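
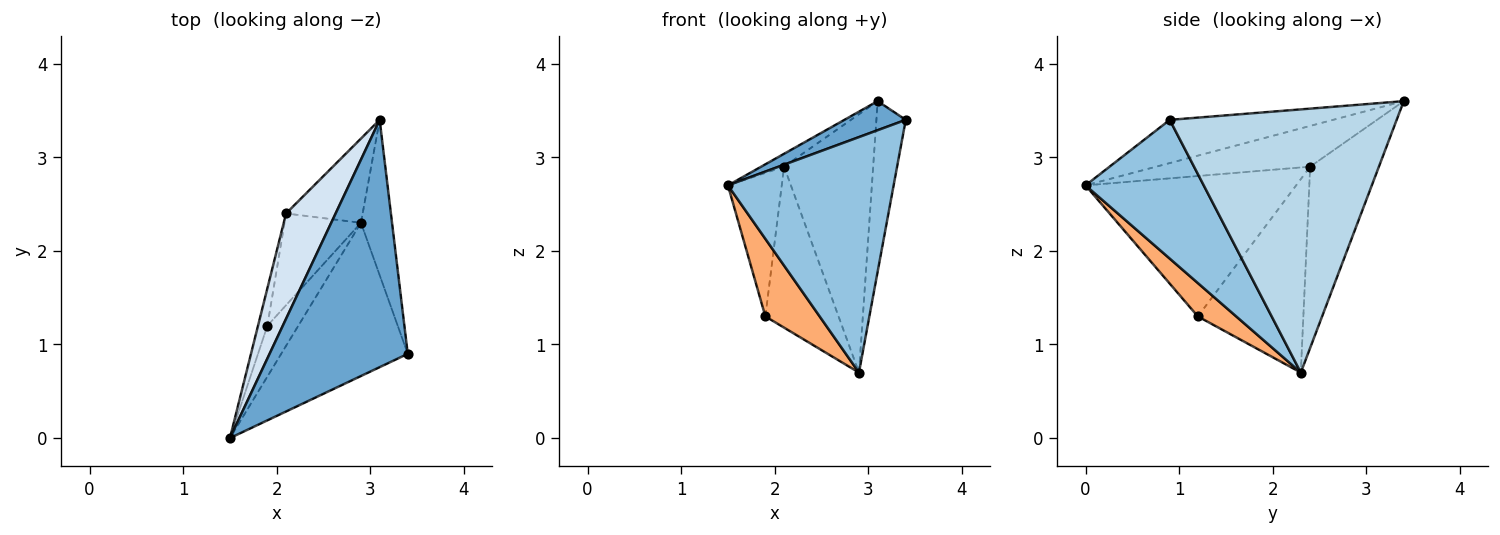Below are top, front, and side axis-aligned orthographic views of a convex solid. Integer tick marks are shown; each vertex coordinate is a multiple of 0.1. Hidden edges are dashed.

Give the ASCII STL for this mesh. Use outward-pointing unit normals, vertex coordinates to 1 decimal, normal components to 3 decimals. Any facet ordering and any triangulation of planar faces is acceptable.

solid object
 facet normal -0.297 -0.111 0.948
  outer loop
   vertex 3.1 3.4 3.6
   vertex 1.5 0.0 2.7
   vertex 3.4 0.9 3.4
  endloop
 endfacet
 facet normal 0.513 -0.719 -0.468
  outer loop
   vertex 2.9 2.3 0.7
   vertex 3.4 0.9 3.4
   vertex 1.5 0.0 2.7
  endloop
 endfacet
 facet normal 0.985 0.128 -0.116
  outer loop
   vertex 2.9 2.3 0.7
   vertex 3.1 3.4 3.6
   vertex 3.4 0.9 3.4
  endloop
 endfacet
 facet normal -0.632 0.094 0.769
  outer loop
   vertex 2.1 2.4 2.9
   vertex 1.5 0.0 2.7
   vertex 3.1 3.4 3.6
  endloop
 endfacet
 facet normal -0.592 0.767 -0.250
  outer loop
   vertex 2.1 2.4 2.9
   vertex 3.1 3.4 3.6
   vertex 2.9 2.3 0.7
  endloop
 endfacet
 facet normal 0.509 -0.720 -0.472
  outer loop
   vertex 1.9 1.2 1.3
   vertex 2.9 2.3 0.7
   vertex 1.5 0.0 2.7
  endloop
 endfacet
 facet normal -0.967 0.247 -0.064
  outer loop
   vertex 1.9 1.2 1.3
   vertex 1.5 0.0 2.7
   vertex 2.1 2.4 2.9
  endloop
 endfacet
 facet normal -0.782 0.542 -0.309
  outer loop
   vertex 1.9 1.2 1.3
   vertex 2.1 2.4 2.9
   vertex 2.9 2.3 0.7
  endloop
 endfacet
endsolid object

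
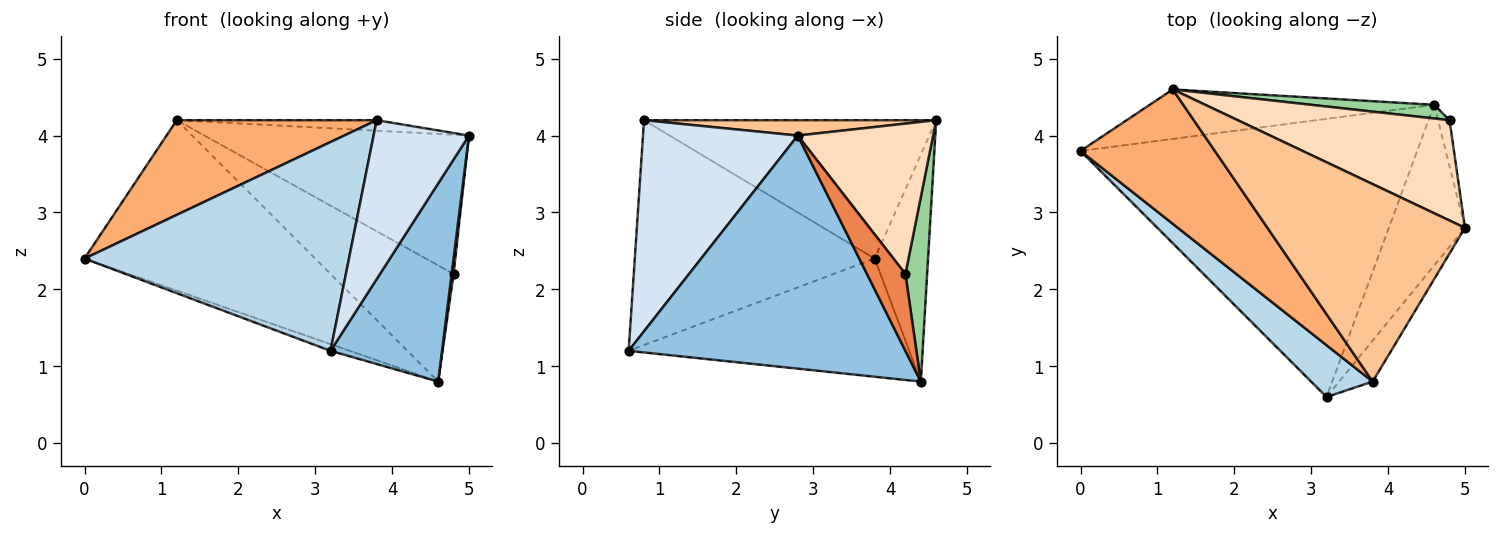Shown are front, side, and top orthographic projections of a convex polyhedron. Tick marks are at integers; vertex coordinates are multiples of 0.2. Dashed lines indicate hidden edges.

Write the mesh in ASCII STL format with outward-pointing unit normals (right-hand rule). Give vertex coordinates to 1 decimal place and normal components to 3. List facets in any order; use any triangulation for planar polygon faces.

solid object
 facet normal -0.331 0.023 -0.943
  outer loop
   vertex 4.6 4.4 0.8
   vertex 3.2 0.6 1.2
   vertex 0.0 3.8 2.4
  endloop
 endfacet
 facet normal 0.888 -0.358 -0.290
  outer loop
   vertex 4.6 4.4 0.8
   vertex 5.0 2.8 4.0
   vertex 3.2 0.6 1.2
  endloop
 endfacet
 facet normal -0.661 -0.729 0.181
  outer loop
   vertex 3.8 0.8 4.2
   vertex 0.0 3.8 2.4
   vertex 3.2 0.6 1.2
  endloop
 endfacet
 facet normal 0.844 -0.520 -0.134
  outer loop
   vertex 3.8 0.8 4.2
   vertex 3.2 0.6 1.2
   vertex 5.0 2.8 4.0
  endloop
 endfacet
 facet normal 0.988 -0.049 -0.148
  outer loop
   vertex 4.8 4.2 2.2
   vertex 5.0 2.8 4.0
   vertex 4.6 4.4 0.8
  endloop
 endfacet
 facet normal -0.644 -0.441 0.625
  outer loop
   vertex 1.2 4.6 4.2
   vertex 0.0 3.8 2.4
   vertex 3.8 0.8 4.2
  endloop
 endfacet
 facet normal 0.078 0.053 0.996
  outer loop
   vertex 1.2 4.6 4.2
   vertex 3.8 0.8 4.2
   vertex 5.0 2.8 4.0
  endloop
 endfacet
 facet normal 0.383 0.749 0.540
  outer loop
   vertex 1.2 4.6 4.2
   vertex 5.0 2.8 4.0
   vertex 4.8 4.2 2.2
  endloop
 endfacet
 facet normal -0.217 0.938 -0.272
  outer loop
   vertex 1.2 4.6 4.2
   vertex 4.6 4.4 0.8
   vertex 0.0 3.8 2.4
  endloop
 endfacet
 facet normal 0.173 0.978 0.115
  outer loop
   vertex 1.2 4.6 4.2
   vertex 4.8 4.2 2.2
   vertex 4.6 4.4 0.8
  endloop
 endfacet
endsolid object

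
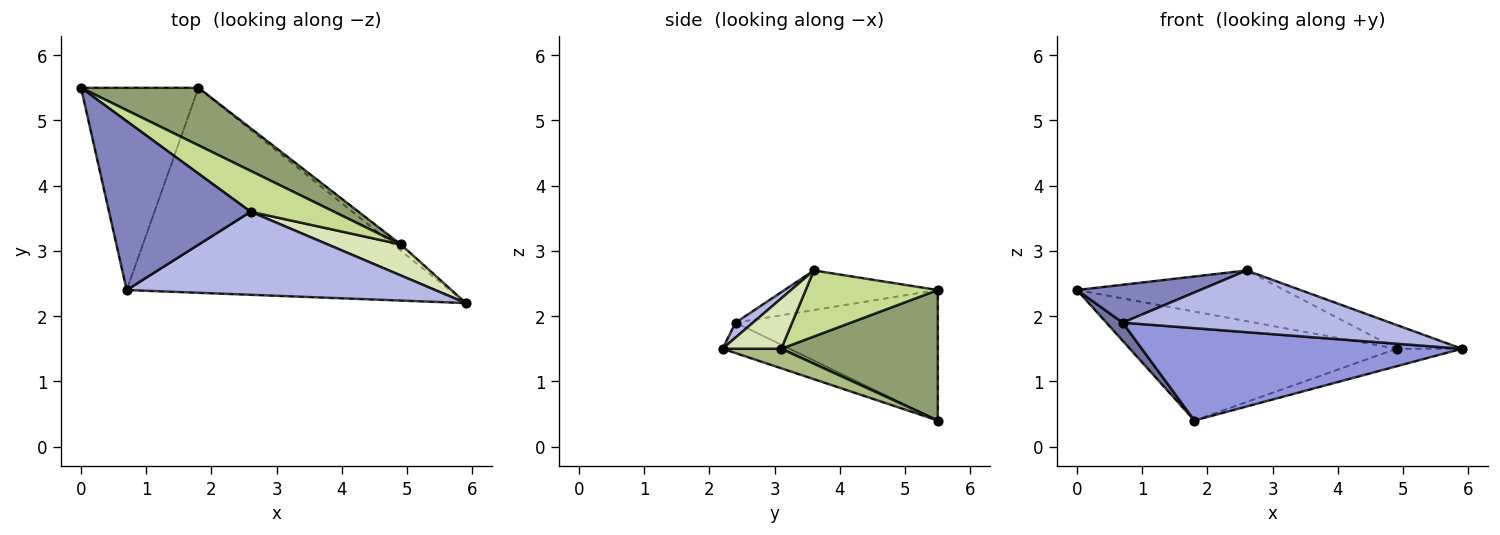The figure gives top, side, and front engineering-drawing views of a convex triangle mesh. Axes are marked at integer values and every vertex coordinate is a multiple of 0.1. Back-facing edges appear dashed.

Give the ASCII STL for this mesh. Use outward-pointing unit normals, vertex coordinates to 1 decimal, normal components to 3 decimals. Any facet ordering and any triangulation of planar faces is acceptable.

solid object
 facet normal -0.742 -0.060 -0.668
  outer loop
   vertex 0.7 2.4 1.9
   vertex 0.0 5.5 2.4
   vertex 1.8 5.5 0.4
  endloop
 endfacet
 facet normal -0.263 -0.211 0.941
  outer loop
   vertex 0.7 2.4 1.9
   vertex 2.6 3.6 2.7
   vertex 0.0 5.5 2.4
  endloop
 endfacet
 facet normal -0.086 -0.409 -0.908
  outer loop
   vertex 0.7 2.4 1.9
   vertex 1.8 5.5 0.4
   vertex 5.9 2.2 1.5
  endloop
 endfacet
 facet normal 0.039 -0.596 0.802
  outer loop
   vertex 0.7 2.4 1.9
   vertex 5.9 2.2 1.5
   vertex 2.6 3.6 2.7
  endloop
 endfacet
 facet normal 0.461 0.785 0.415
  outer loop
   vertex 4.9 3.1 1.5
   vertex 1.8 5.5 0.4
   vertex 0.0 5.5 2.4
  endloop
 endfacet
 facet normal 0.647 0.719 -0.255
  outer loop
   vertex 4.9 3.1 1.5
   vertex 5.9 2.2 1.5
   vertex 1.8 5.5 0.4
  endloop
 endfacet
 facet normal 0.445 0.697 0.562
  outer loop
   vertex 4.9 3.1 1.5
   vertex 0.0 5.5 2.4
   vertex 2.6 3.6 2.7
  endloop
 endfacet
 facet normal 0.480 0.533 0.697
  outer loop
   vertex 4.9 3.1 1.5
   vertex 2.6 3.6 2.7
   vertex 5.9 2.2 1.5
  endloop
 endfacet
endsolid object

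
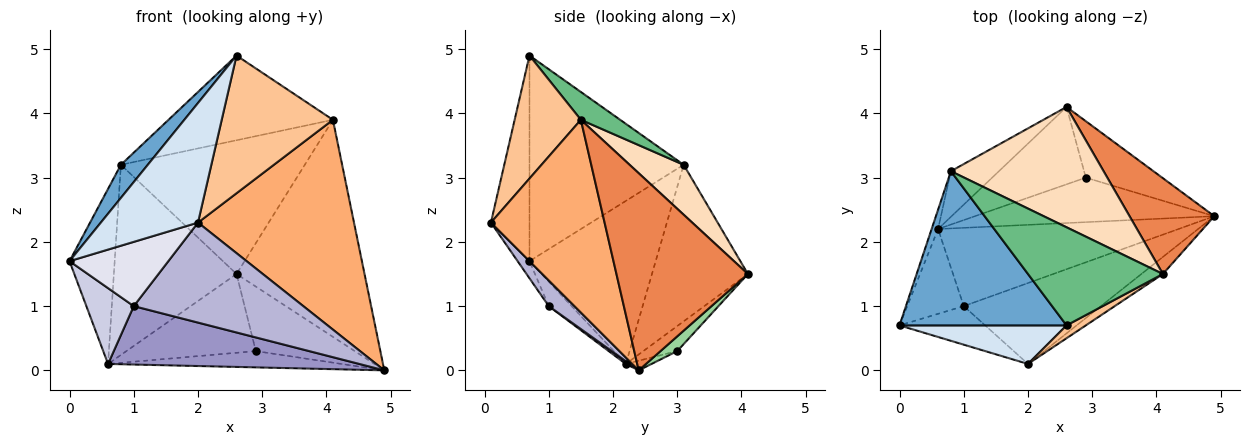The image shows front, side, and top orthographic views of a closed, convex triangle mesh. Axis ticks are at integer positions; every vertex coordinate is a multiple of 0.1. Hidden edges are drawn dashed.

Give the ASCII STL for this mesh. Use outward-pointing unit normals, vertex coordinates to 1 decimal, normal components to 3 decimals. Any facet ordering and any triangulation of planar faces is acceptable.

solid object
 facet normal -0.769 -0.134 0.625
  outer loop
   vertex 0.8 3.1 3.2
   vertex 0.0 0.7 1.7
   vertex 2.6 0.7 4.9
  endloop
 endfacet
 facet normal -0.941 0.337 -0.037
  outer loop
   vertex 0.6 2.2 0.1
   vertex 0.0 0.7 1.7
   vertex 0.8 3.1 3.2
  endloop
 endfacet
 facet normal -0.605 0.774 -0.186
  outer loop
   vertex 0.6 2.2 0.1
   vertex 0.8 3.1 3.2
   vertex 2.6 4.1 1.5
  endloop
 endfacet
 facet normal -0.353 -0.890 0.287
  outer loop
   vertex 2.0 0.1 2.3
   vertex 2.6 0.7 4.9
   vertex 0.0 0.7 1.7
  endloop
 endfacet
 facet normal 0.685 0.667 0.294
  outer loop
   vertex 4.1 1.5 3.9
   vertex 4.9 2.4 0.0
   vertex 2.6 4.1 1.5
  endloop
 endfacet
 facet normal 0.588 -0.806 -0.066
  outer loop
   vertex 4.1 1.5 3.9
   vertex 2.0 0.1 2.3
   vertex 4.9 2.4 0.0
  endloop
 endfacet
 facet normal 0.510 -0.856 0.080
  outer loop
   vertex 4.1 1.5 3.9
   vertex 2.6 0.7 4.9
   vertex 2.0 0.1 2.3
  endloop
 endfacet
 facet normal 0.214 0.726 0.653
  outer loop
   vertex 4.1 1.5 3.9
   vertex 2.6 4.1 1.5
   vertex 0.8 3.1 3.2
  endloop
 endfacet
 facet normal 0.154 0.646 0.748
  outer loop
   vertex 4.1 1.5 3.9
   vertex 0.8 3.1 3.2
   vertex 2.6 0.7 4.9
  endloop
 endfacet
 facet normal 0.126 0.747 -0.653
  outer loop
   vertex 2.9 3.0 0.3
   vertex 2.6 4.1 1.5
   vertex 4.9 2.4 0.0
  endloop
 endfacet
 facet normal -0.038 0.343 -0.938
  outer loop
   vertex 2.9 3.0 0.3
   vertex 4.9 2.4 0.0
   vertex 0.6 2.2 0.1
  endloop
 endfacet
 facet normal -0.184 0.701 -0.689
  outer loop
   vertex 2.9 3.0 0.3
   vertex 0.6 2.2 0.1
   vertex 2.6 4.1 1.5
  endloop
 endfacet
 facet normal 0.009 -0.598 -0.801
  outer loop
   vertex 1.0 1.0 1.0
   vertex 0.6 2.2 0.1
   vertex 4.9 2.4 0.0
  endloop
 endfacet
 facet normal 0.117 -0.772 -0.625
  outer loop
   vertex 1.0 1.0 1.0
   vertex 4.9 2.4 0.0
   vertex 2.0 0.1 2.3
  endloop
 endfacet
 facet normal -0.306 -0.634 -0.710
  outer loop
   vertex 1.0 1.0 1.0
   vertex 0.0 0.7 1.7
   vertex 0.6 2.2 0.1
  endloop
 endfacet
 facet normal -0.102 -0.853 -0.512
  outer loop
   vertex 1.0 1.0 1.0
   vertex 2.0 0.1 2.3
   vertex 0.0 0.7 1.7
  endloop
 endfacet
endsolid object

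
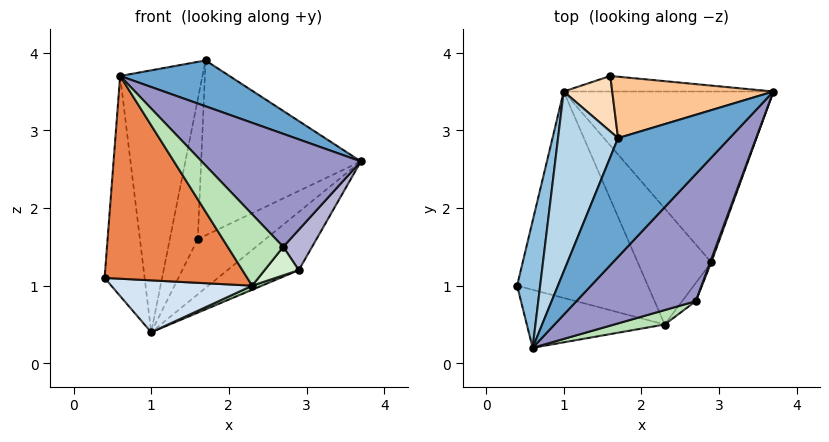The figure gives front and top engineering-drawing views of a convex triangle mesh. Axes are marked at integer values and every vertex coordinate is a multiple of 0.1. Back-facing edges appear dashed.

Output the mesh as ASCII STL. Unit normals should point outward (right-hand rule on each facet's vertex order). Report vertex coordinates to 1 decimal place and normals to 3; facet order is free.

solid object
 facet normal 0.581 -0.293 0.759
  outer loop
   vertex 0.6 0.2 3.7
   vertex 3.7 3.5 2.6
   vertex 1.7 2.9 3.9
  endloop
 endfacet
 facet normal -0.950 0.272 0.157
  outer loop
   vertex 0.6 0.2 3.7
   vertex 1.0 3.5 0.4
   vertex 0.4 1.0 1.1
  endloop
 endfacet
 facet normal -0.905 0.351 0.241
  outer loop
   vertex 0.6 0.2 3.7
   vertex 1.7 2.9 3.9
   vertex 1.0 3.5 0.4
  endloop
 endfacet
 facet normal -0.114 -0.242 -0.963
  outer loop
   vertex 2.3 0.5 1.0
   vertex 0.4 1.0 1.1
   vertex 1.0 3.5 0.4
  endloop
 endfacet
 facet normal -0.258 -0.929 -0.266
  outer loop
   vertex 2.3 0.5 1.0
   vertex 0.6 0.2 3.7
   vertex 0.4 1.0 1.1
  endloop
 endfacet
 facet normal 0.215 0.940 -0.264
  outer loop
   vertex 1.6 3.7 1.6
   vertex 3.7 3.5 2.6
   vertex 1.0 3.5 0.4
  endloop
 endfacet
 facet normal -0.068 0.941 0.330
  outer loop
   vertex 1.6 3.7 1.6
   vertex 1.7 2.9 3.9
   vertex 3.7 3.5 2.6
  endloop
 endfacet
 facet normal -0.723 0.642 0.255
  outer loop
   vertex 1.6 3.7 1.6
   vertex 1.0 3.5 0.4
   vertex 1.7 2.9 3.9
  endloop
 endfacet
 facet normal 0.611 0.255 -0.750
  outer loop
   vertex 2.9 1.3 1.2
   vertex 1.0 3.5 0.4
   vertex 3.7 3.5 2.6
  endloop
 endfacet
 facet normal 0.355 -0.033 -0.934
  outer loop
   vertex 2.9 1.3 1.2
   vertex 2.3 0.5 1.0
   vertex 1.0 3.5 0.4
  endloop
 endfacet
 facet normal 0.438 -0.881 0.178
  outer loop
   vertex 2.7 0.8 1.5
   vertex 0.6 0.2 3.7
   vertex 2.3 0.5 1.0
  endloop
 endfacet
 facet normal 0.793 -0.513 -0.327
  outer loop
   vertex 2.7 0.8 1.5
   vertex 2.3 0.5 1.0
   vertex 2.9 1.3 1.2
  endloop
 endfacet
 facet normal 0.697 -0.476 0.536
  outer loop
   vertex 2.7 0.8 1.5
   vertex 3.7 3.5 2.6
   vertex 0.6 0.2 3.7
  endloop
 endfacet
 facet normal 0.934 -0.357 0.027
  outer loop
   vertex 2.7 0.8 1.5
   vertex 2.9 1.3 1.2
   vertex 3.7 3.5 2.6
  endloop
 endfacet
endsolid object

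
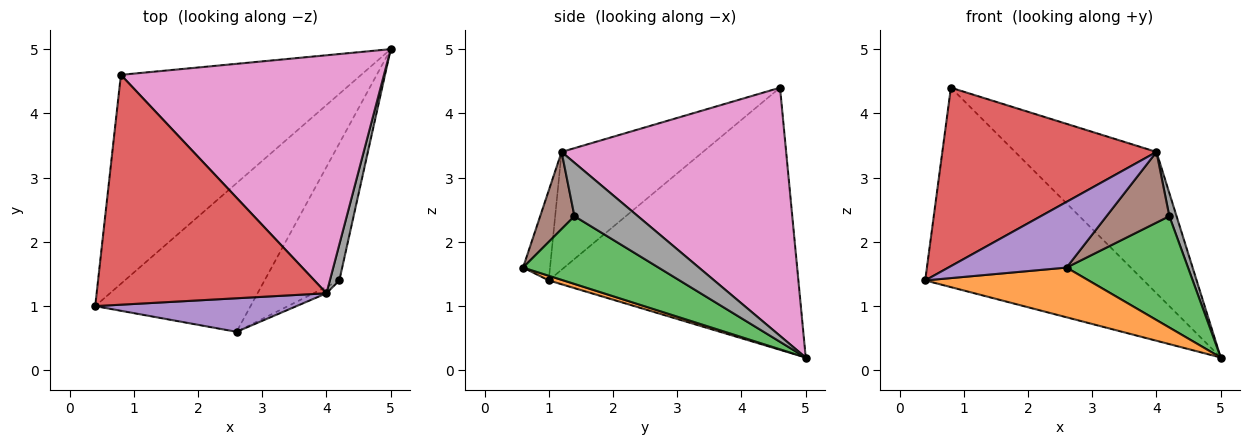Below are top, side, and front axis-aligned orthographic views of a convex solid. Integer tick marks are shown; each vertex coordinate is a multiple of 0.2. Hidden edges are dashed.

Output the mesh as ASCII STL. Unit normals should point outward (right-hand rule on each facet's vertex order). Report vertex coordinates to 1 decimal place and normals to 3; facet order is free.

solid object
 facet normal -0.619 0.542 -0.568
  outer loop
   vertex 0.8 4.6 4.4
   vertex 5.0 5.0 0.2
   vertex 0.4 1.0 1.4
  endloop
 endfacet
 facet normal 0.029 -0.317 -0.948
  outer loop
   vertex 2.6 0.6 1.6
   vertex 0.4 1.0 1.4
   vertex 5.0 5.0 0.2
  endloop
 endfacet
 facet normal 0.575 -0.516 -0.635
  outer loop
   vertex 4.2 1.4 2.4
   vertex 2.6 0.6 1.6
   vertex 5.0 5.0 0.2
  endloop
 endfacet
 facet normal -0.375 -0.568 0.732
  outer loop
   vertex 4.0 1.2 3.4
   vertex 0.8 4.6 4.4
   vertex 0.4 1.0 1.4
  endloop
 endfacet
 facet normal -0.199 -0.873 0.446
  outer loop
   vertex 4.0 1.2 3.4
   vertex 0.4 1.0 1.4
   vertex 2.6 0.6 1.6
  endloop
 endfacet
 facet normal 0.477 -0.875 -0.080
  outer loop
   vertex 4.0 1.2 3.4
   vertex 2.6 0.6 1.6
   vertex 4.2 1.4 2.4
  endloop
 endfacet
 facet normal 0.630 0.397 0.668
  outer loop
   vertex 4.0 1.2 3.4
   vertex 5.0 5.0 0.2
   vertex 0.8 4.6 4.4
  endloop
 endfacet
 facet normal 0.979 -0.111 0.173
  outer loop
   vertex 4.0 1.2 3.4
   vertex 4.2 1.4 2.4
   vertex 5.0 5.0 0.2
  endloop
 endfacet
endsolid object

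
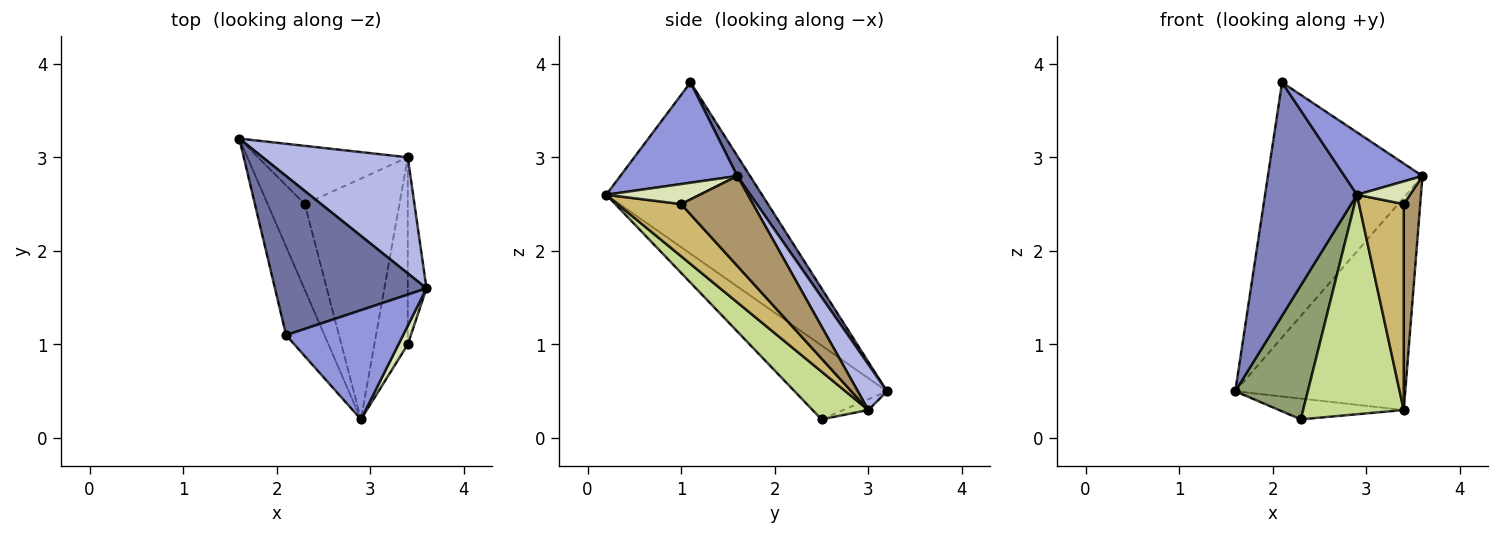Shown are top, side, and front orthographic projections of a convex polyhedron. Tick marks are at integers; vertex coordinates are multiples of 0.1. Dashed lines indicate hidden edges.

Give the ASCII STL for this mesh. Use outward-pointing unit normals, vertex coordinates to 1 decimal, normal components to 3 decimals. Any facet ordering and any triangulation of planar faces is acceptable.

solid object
 facet normal 0.070 0.846 0.528
  outer loop
   vertex 2.1 1.1 3.8
   vertex 3.6 1.6 2.8
   vertex 1.6 3.2 0.5
  endloop
 endfacet
 facet normal -0.846 -0.499 -0.189
  outer loop
   vertex 2.1 1.1 3.8
   vertex 1.6 3.2 0.5
   vertex 2.9 0.2 2.6
  endloop
 endfacet
 facet normal 0.597 -0.398 0.697
  outer loop
   vertex 2.1 1.1 3.8
   vertex 2.9 0.2 2.6
   vertex 3.6 1.6 2.8
  endloop
 endfacet
 facet normal 0.149 0.868 0.474
  outer loop
   vertex 3.4 3.0 0.3
   vertex 1.6 3.2 0.5
   vertex 3.6 1.6 2.8
  endloop
 endfacet
 facet normal -0.732 -0.574 -0.367
  outer loop
   vertex 2.3 2.5 0.2
   vertex 2.9 0.2 2.6
   vertex 1.6 3.2 0.5
  endloop
 endfacet
 facet normal -0.067 0.336 -0.940
  outer loop
   vertex 2.3 2.5 0.2
   vertex 1.6 3.2 0.5
   vertex 3.4 3.0 0.3
  endloop
 endfacet
 facet normal 0.350 -0.631 -0.692
  outer loop
   vertex 2.3 2.5 0.2
   vertex 3.4 3.0 0.3
   vertex 2.9 0.2 2.6
  endloop
 endfacet
 facet normal 0.806 -0.457 0.376
  outer loop
   vertex 3.4 1.0 2.5
   vertex 3.6 1.6 2.8
   vertex 2.9 0.2 2.6
  endloop
 endfacet
 facet normal 0.955 -0.219 -0.199
  outer loop
   vertex 3.4 1.0 2.5
   vertex 3.4 3.0 0.3
   vertex 3.6 1.6 2.8
  endloop
 endfacet
 facet normal 0.724 -0.510 -0.464
  outer loop
   vertex 3.4 1.0 2.5
   vertex 2.9 0.2 2.6
   vertex 3.4 3.0 0.3
  endloop
 endfacet
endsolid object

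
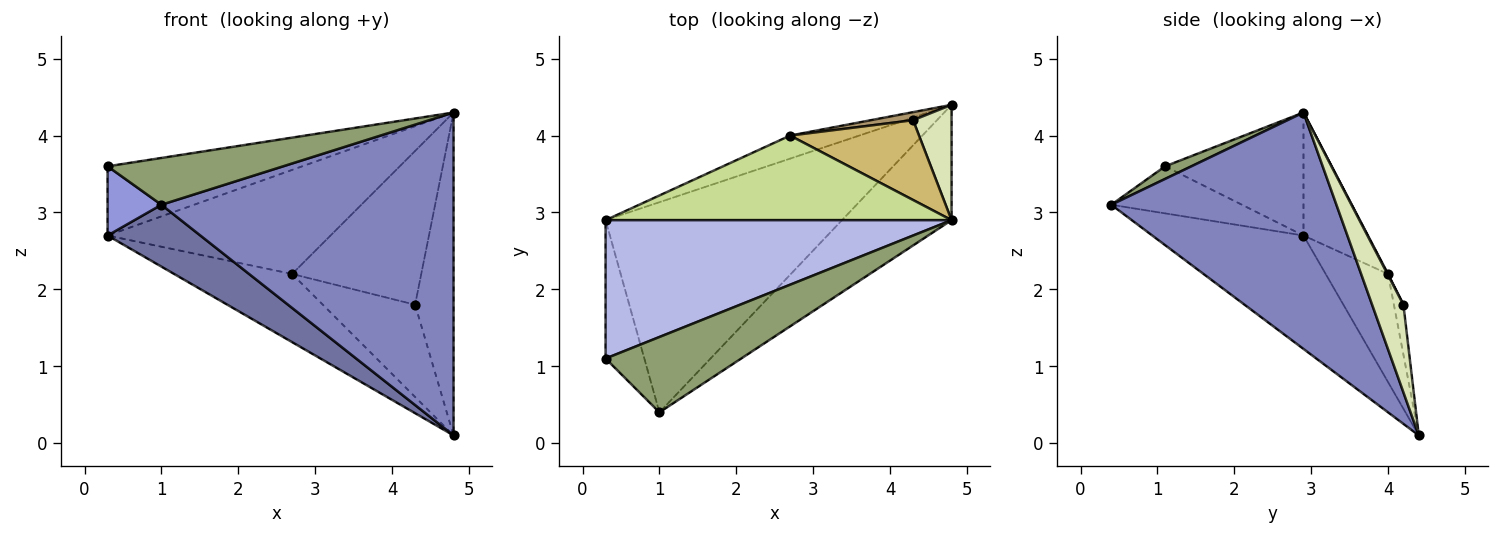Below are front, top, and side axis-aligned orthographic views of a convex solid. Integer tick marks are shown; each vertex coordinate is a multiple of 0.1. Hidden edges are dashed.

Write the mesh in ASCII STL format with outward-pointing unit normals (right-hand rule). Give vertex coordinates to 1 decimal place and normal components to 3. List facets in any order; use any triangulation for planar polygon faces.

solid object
 facet normal -0.418 -0.256 -0.871
  outer loop
   vertex 1.0 0.4 3.1
   vertex 0.3 2.9 2.7
   vertex 4.8 4.4 0.1
  endloop
 endfacet
 facet normal 0.587 -0.762 -0.272
  outer loop
   vertex 4.8 2.9 4.3
   vertex 1.0 0.4 3.1
   vertex 4.8 4.4 0.1
  endloop
 endfacet
 facet normal -0.736 -0.303 -0.606
  outer loop
   vertex 0.3 1.1 3.6
   vertex 0.3 2.9 2.7
   vertex 1.0 0.4 3.1
  endloop
 endfacet
 facet normal -0.303 0.426 0.852
  outer loop
   vertex 0.3 1.1 3.6
   vertex 4.8 2.9 4.3
   vertex 0.3 2.9 2.7
  endloop
 endfacet
 facet normal 0.079 -0.526 0.847
  outer loop
   vertex 0.3 1.1 3.6
   vertex 1.0 0.4 3.1
   vertex 4.8 2.9 4.3
  endloop
 endfacet
 facet normal -0.448 0.847 -0.287
  outer loop
   vertex 2.7 4.0 2.2
   vertex 4.8 4.4 0.1
   vertex 0.3 2.9 2.7
  endloop
 endfacet
 facet normal -0.219 0.757 0.615
  outer loop
   vertex 2.7 4.0 2.2
   vertex 0.3 2.9 2.7
   vertex 4.8 2.9 4.3
  endloop
 endfacet
 facet normal 0.609 0.747 0.267
  outer loop
   vertex 4.3 4.2 1.8
   vertex 4.8 2.9 4.3
   vertex 4.8 4.4 0.1
  endloop
 endfacet
 facet normal -0.102 0.991 0.087
  outer loop
   vertex 4.3 4.2 1.8
   vertex 4.8 4.4 0.1
   vertex 2.7 4.0 2.2
  endloop
 endfacet
 facet normal 0.004 0.888 0.461
  outer loop
   vertex 4.3 4.2 1.8
   vertex 2.7 4.0 2.2
   vertex 4.8 2.9 4.3
  endloop
 endfacet
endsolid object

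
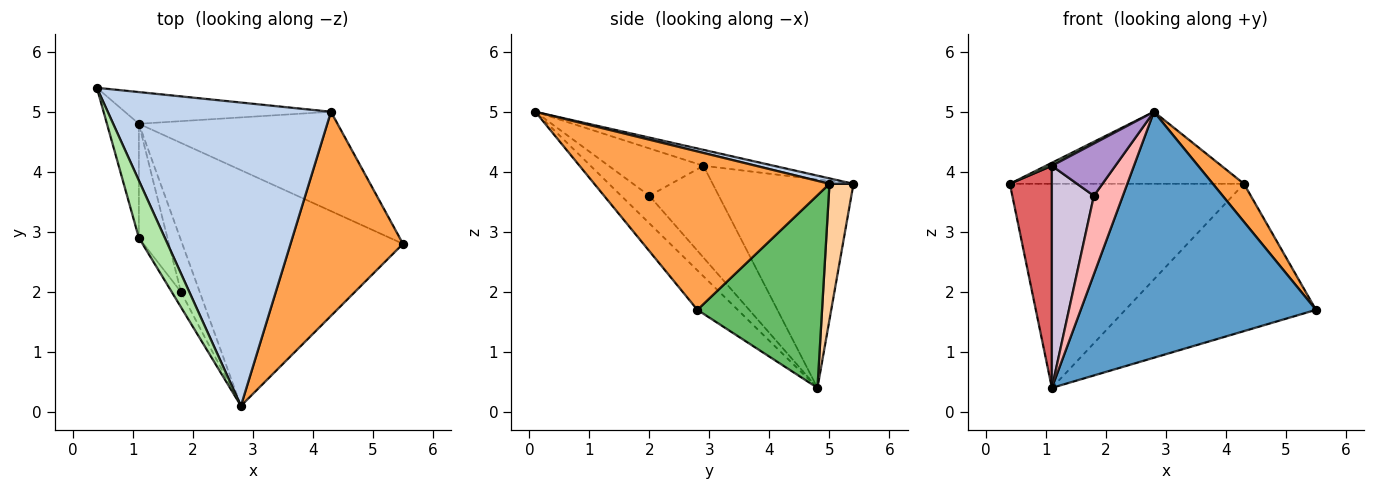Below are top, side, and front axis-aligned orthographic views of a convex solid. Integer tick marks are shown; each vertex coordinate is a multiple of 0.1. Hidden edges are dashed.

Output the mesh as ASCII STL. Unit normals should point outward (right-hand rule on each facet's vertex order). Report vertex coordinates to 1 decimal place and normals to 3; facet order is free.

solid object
 facet normal -0.123 -0.716 -0.687
  outer loop
   vertex 1.1 4.8 0.4
   vertex 5.5 2.8 1.7
   vertex 2.8 0.1 5.0
  endloop
 endfacet
 facet normal 0.024 0.231 0.973
  outer loop
   vertex 4.3 5.0 3.8
   vertex 0.4 5.4 3.8
   vertex 2.8 0.1 5.0
  endloop
 endfacet
 facet normal 0.811 -0.107 0.576
  outer loop
   vertex 4.3 5.0 3.8
   vertex 2.8 0.1 5.0
   vertex 5.5 2.8 1.7
  endloop
 endfacet
 facet normal 0.101 0.983 -0.153
  outer loop
   vertex 4.3 5.0 3.8
   vertex 1.1 4.8 0.4
   vertex 0.4 5.4 3.8
  endloop
 endfacet
 facet normal 0.477 0.729 -0.491
  outer loop
   vertex 4.3 5.0 3.8
   vertex 5.5 2.8 1.7
   vertex 1.1 4.8 0.4
  endloop
 endfacet
 facet normal -0.524 -0.045 0.851
  outer loop
   vertex 1.1 2.9 4.1
   vertex 2.8 0.1 5.0
   vertex 0.4 5.4 3.8
  endloop
 endfacet
 facet normal -0.948 -0.283 -0.145
  outer loop
   vertex 1.1 2.9 4.1
   vertex 0.4 5.4 3.8
   vertex 1.1 4.8 0.4
  endloop
 endfacet
 facet normal -0.630 -0.648 -0.429
  outer loop
   vertex 1.8 2.0 3.6
   vertex 1.1 4.8 0.4
   vertex 2.8 0.1 5.0
  endloop
 endfacet
 facet normal -0.820 -0.549 -0.160
  outer loop
   vertex 1.8 2.0 3.6
   vertex 2.8 0.1 5.0
   vertex 1.1 2.9 4.1
  endloop
 endfacet
 facet normal -0.827 -0.500 -0.257
  outer loop
   vertex 1.8 2.0 3.6
   vertex 1.1 2.9 4.1
   vertex 1.1 4.8 0.4
  endloop
 endfacet
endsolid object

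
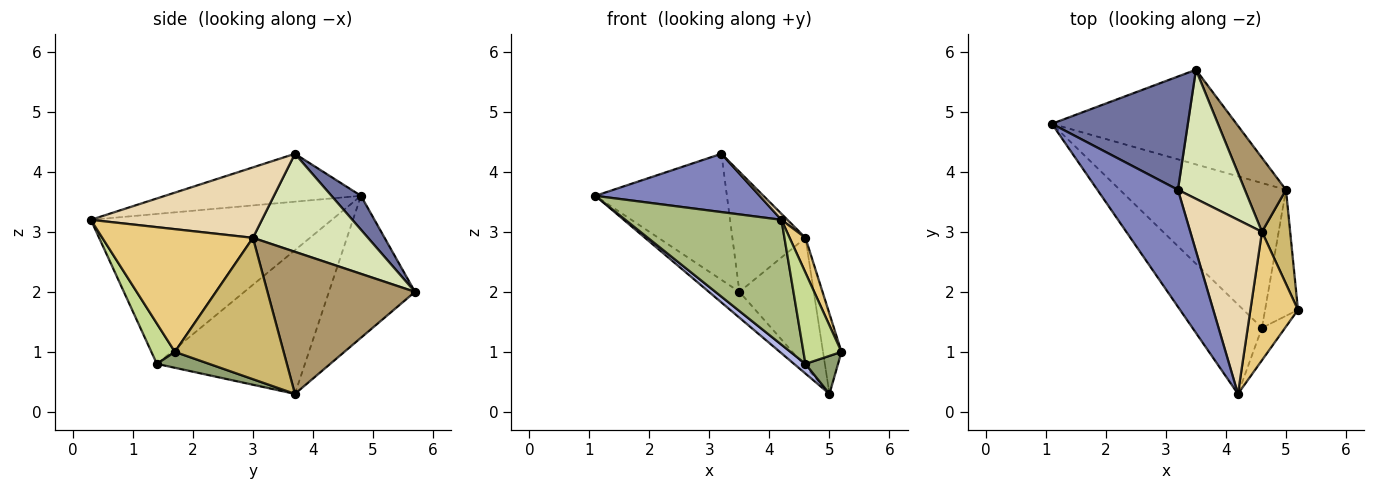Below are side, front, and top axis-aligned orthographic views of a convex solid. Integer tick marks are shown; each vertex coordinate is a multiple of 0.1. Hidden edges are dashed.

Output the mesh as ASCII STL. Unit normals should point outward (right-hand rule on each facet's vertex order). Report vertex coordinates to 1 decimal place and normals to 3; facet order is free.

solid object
 facet normal 0.164 0.734 0.659
  outer loop
   vertex 3.2 3.7 4.3
   vertex 3.5 5.7 2.0
   vertex 1.1 4.8 3.6
  endloop
 endfacet
 facet normal -0.470 -0.394 0.790
  outer loop
   vertex 4.2 0.3 3.2
   vertex 3.2 3.7 4.3
   vertex 1.1 4.8 3.6
  endloop
 endfacet
 facet normal -0.596 0.212 -0.775
  outer loop
   vertex 5.0 3.7 0.3
   vertex 1.1 4.8 3.6
   vertex 3.5 5.7 2.0
  endloop
 endfacet
 facet normal -0.653 -0.051 -0.755
  outer loop
   vertex 4.6 1.4 0.8
   vertex 1.1 4.8 3.6
   vertex 5.0 3.7 0.3
  endloop
 endfacet
 facet normal 0.421 -0.262 -0.869
  outer loop
   vertex 4.6 1.4 0.8
   vertex 5.0 3.7 0.3
   vertex 5.2 1.7 1.0
  endloop
 endfacet
 facet normal -0.782 -0.507 -0.363
  outer loop
   vertex 4.6 1.4 0.8
   vertex 4.2 0.3 3.2
   vertex 1.1 4.8 3.6
  endloop
 endfacet
 facet normal 0.503 -0.814 -0.289
  outer loop
   vertex 4.6 1.4 0.8
   vertex 5.2 1.7 1.0
   vertex 4.2 0.3 3.2
  endloop
 endfacet
 facet normal 0.731 0.464 0.499
  outer loop
   vertex 4.6 3.0 2.9
   vertex 3.5 5.7 2.0
   vertex 3.2 3.7 4.3
  endloop
 endfacet
 facet normal 0.865 0.436 0.250
  outer loop
   vertex 4.6 3.0 2.9
   vertex 5.0 3.7 0.3
   vertex 3.5 5.7 2.0
  endloop
 endfacet
 facet normal 0.967 0.164 0.193
  outer loop
   vertex 4.6 3.0 2.9
   vertex 5.2 1.7 1.0
   vertex 5.0 3.7 0.3
  endloop
 endfacet
 facet normal 0.928 -0.098 0.360
  outer loop
   vertex 4.6 3.0 2.9
   vertex 4.2 0.3 3.2
   vertex 5.2 1.7 1.0
  endloop
 endfacet
 facet normal 0.701 -0.025 0.713
  outer loop
   vertex 4.6 3.0 2.9
   vertex 3.2 3.7 4.3
   vertex 4.2 0.3 3.2
  endloop
 endfacet
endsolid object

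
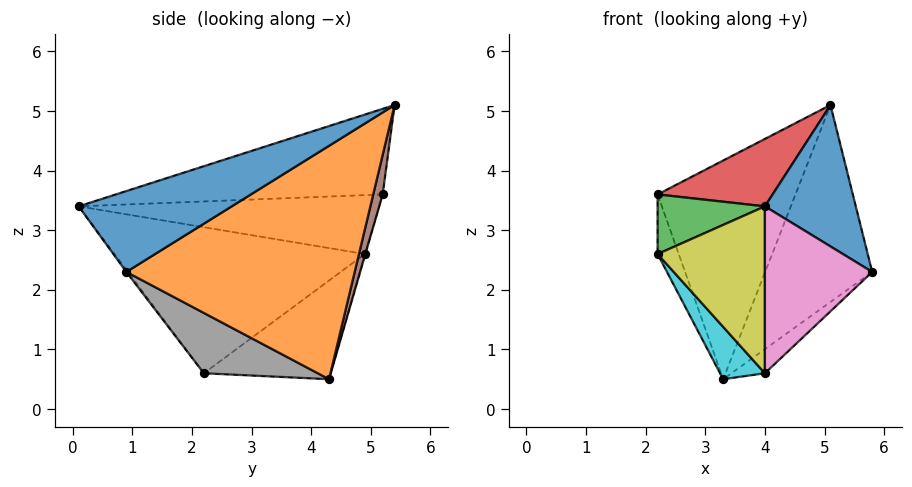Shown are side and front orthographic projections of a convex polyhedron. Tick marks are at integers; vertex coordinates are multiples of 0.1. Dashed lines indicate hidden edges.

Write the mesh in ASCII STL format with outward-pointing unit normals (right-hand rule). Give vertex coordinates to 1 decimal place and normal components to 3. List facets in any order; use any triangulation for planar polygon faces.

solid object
 facet normal 0.597 -0.355 0.719
  outer loop
   vertex 4.0 0.1 3.4
   vertex 5.8 0.9 2.3
   vertex 5.1 5.4 5.1
  endloop
 endfacet
 facet normal 0.824 0.386 -0.415
  outer loop
   vertex 3.3 4.3 0.5
   vertex 5.1 5.4 5.1
   vertex 5.8 0.9 2.3
  endloop
 endfacet
 facet normal -0.937 -0.335 0.100
  outer loop
   vertex 2.2 5.2 3.6
   vertex 2.2 4.9 2.6
   vertex 4.0 0.1 3.4
  endloop
 endfacet
 facet normal -0.441 -0.190 0.877
  outer loop
   vertex 2.2 5.2 3.6
   vertex 4.0 0.1 3.4
   vertex 5.1 5.4 5.1
  endloop
 endfacet
 facet normal -0.026 0.957 -0.287
  outer loop
   vertex 2.2 5.2 3.6
   vertex 3.3 4.3 0.5
   vertex 2.2 4.9 2.6
  endloop
 endfacet
 facet normal 0.066 0.964 -0.256
  outer loop
   vertex 2.2 5.2 3.6
   vertex 5.1 5.4 5.1
   vertex 3.3 4.3 0.5
  endloop
 endfacet
 facet normal -0.011 -0.800 -0.600
  outer loop
   vertex 4.0 2.2 0.6
   vertex 5.8 0.9 2.3
   vertex 4.0 0.1 3.4
  endloop
 endfacet
 facet normal 0.749 0.220 -0.625
  outer loop
   vertex 4.0 2.2 0.6
   vertex 3.3 4.3 0.5
   vertex 5.8 0.9 2.3
  endloop
 endfacet
 facet normal -0.881 -0.378 -0.283
  outer loop
   vertex 4.0 2.2 0.6
   vertex 4.0 0.1 3.4
   vertex 2.2 4.9 2.6
  endloop
 endfacet
 facet normal -0.876 -0.310 -0.370
  outer loop
   vertex 4.0 2.2 0.6
   vertex 2.2 4.9 2.6
   vertex 3.3 4.3 0.5
  endloop
 endfacet
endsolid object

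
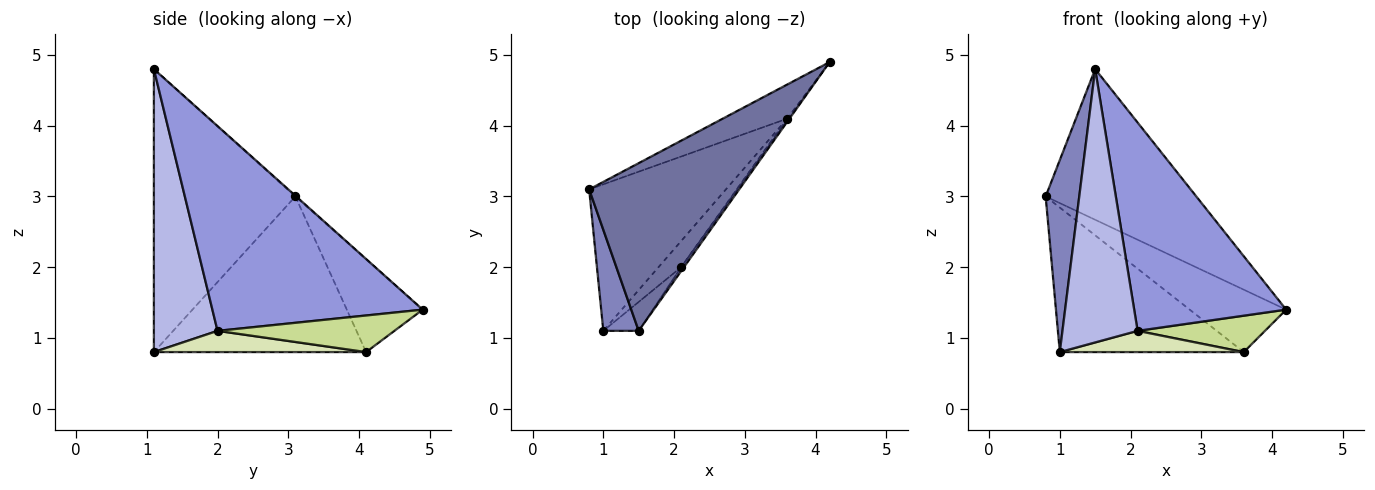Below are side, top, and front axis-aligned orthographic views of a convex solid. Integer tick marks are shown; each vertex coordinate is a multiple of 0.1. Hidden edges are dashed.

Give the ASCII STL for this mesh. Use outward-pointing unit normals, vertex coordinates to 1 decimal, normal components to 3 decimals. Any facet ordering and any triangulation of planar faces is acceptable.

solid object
 facet normal -0.004 0.668 0.744
  outer loop
   vertex 1.5 1.1 4.8
   vertex 4.2 4.9 1.4
   vertex 0.8 3.1 3.0
  endloop
 endfacet
 facet normal -0.966 -0.229 0.121
  outer loop
   vertex 1.0 1.1 0.8
   vertex 1.5 1.1 4.8
   vertex 0.8 3.1 3.0
  endloop
 endfacet
 facet normal 0.810 -0.586 -0.011
  outer loop
   vertex 2.1 2.0 1.1
   vertex 4.2 4.9 1.4
   vertex 1.5 1.1 4.8
  endloop
 endfacet
 facet normal 0.644 -0.761 -0.081
  outer loop
   vertex 2.1 2.0 1.1
   vertex 1.5 1.1 4.8
   vertex 1.0 1.1 0.8
  endloop
 endfacet
 facet normal -0.568 0.722 -0.395
  outer loop
   vertex 3.6 4.1 0.8
   vertex 0.8 3.1 3.0
   vertex 4.2 4.9 1.4
  endloop
 endfacet
 facet normal -0.630 0.546 -0.553
  outer loop
   vertex 3.6 4.1 0.8
   vertex 1.0 1.1 0.8
   vertex 0.8 3.1 3.0
  endloop
 endfacet
 facet normal 0.811 -0.584 -0.032
  outer loop
   vertex 3.6 4.1 0.8
   vertex 4.2 4.9 1.4
   vertex 2.1 2.0 1.1
  endloop
 endfacet
 facet normal 0.588 -0.510 -0.628
  outer loop
   vertex 3.6 4.1 0.8
   vertex 2.1 2.0 1.1
   vertex 1.0 1.1 0.8
  endloop
 endfacet
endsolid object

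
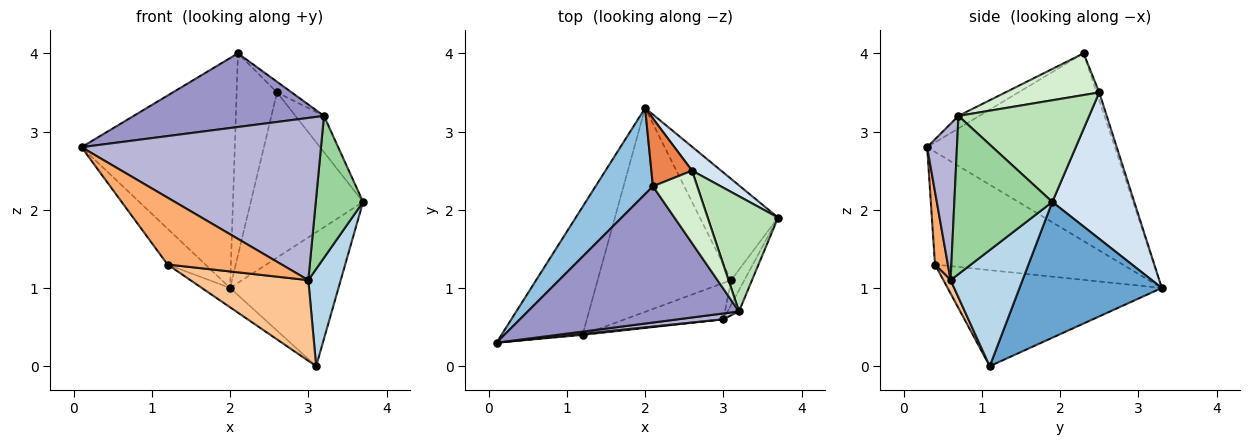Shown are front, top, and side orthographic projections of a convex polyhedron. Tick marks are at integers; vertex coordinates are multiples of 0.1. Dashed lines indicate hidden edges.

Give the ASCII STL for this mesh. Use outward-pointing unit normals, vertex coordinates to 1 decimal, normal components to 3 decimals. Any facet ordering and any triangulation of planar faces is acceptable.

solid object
 facet normal 0.723 0.551 -0.417
  outer loop
   vertex 3.1 1.1 0.0
   vertex 2.0 3.3 1.0
   vertex 3.7 1.9 2.1
  endloop
 endfacet
 facet normal -0.754 0.616 0.230
  outer loop
   vertex 2.1 2.3 4.0
   vertex 2.0 3.3 1.0
   vertex 0.1 0.3 2.8
  endloop
 endfacet
 facet normal 0.907 -0.409 -0.103
  outer loop
   vertex 3.0 0.6 1.1
   vertex 3.1 1.1 0.0
   vertex 3.7 1.9 2.1
  endloop
 endfacet
 facet normal 0.586 0.802 0.116
  outer loop
   vertex 2.6 2.5 3.5
   vertex 3.7 1.9 2.1
   vertex 2.0 3.3 1.0
  endloop
 endfacet
 facet normal -0.061 0.946 0.317
  outer loop
   vertex 2.6 2.5 3.5
   vertex 2.0 3.3 1.0
   vertex 2.1 2.3 4.0
  endloop
 endfacet
 facet normal 0.112 -0.994 0.016
  outer loop
   vertex 1.2 0.4 1.3
   vertex 3.0 0.6 1.1
   vertex 0.1 0.3 2.8
  endloop
 endfacet
 facet normal 0.056 -0.911 -0.409
  outer loop
   vertex 1.2 0.4 1.3
   vertex 3.1 1.1 0.0
   vertex 3.0 0.6 1.1
  endloop
 endfacet
 facet normal -0.801 0.161 -0.577
  outer loop
   vertex 1.2 0.4 1.3
   vertex 0.1 0.3 2.8
   vertex 2.0 3.3 1.0
  endloop
 endfacet
 facet normal -0.582 0.077 -0.809
  outer loop
   vertex 1.2 0.4 1.3
   vertex 2.0 3.3 1.0
   vertex 3.1 1.1 0.0
  endloop
 endfacet
 facet normal 0.899 -0.434 -0.065
  outer loop
   vertex 3.2 0.7 3.2
   vertex 3.0 0.6 1.1
   vertex 3.7 1.9 2.1
  endloop
 endfacet
 facet normal 0.809 0.176 0.560
  outer loop
   vertex 3.2 0.7 3.2
   vertex 3.7 1.9 2.1
   vertex 2.6 2.5 3.5
  endloop
 endfacet
 facet normal 0.681 0.106 0.724
  outer loop
   vertex 3.2 0.7 3.2
   vertex 2.6 2.5 3.5
   vertex 2.1 2.3 4.0
  endloop
 endfacet
 facet normal -0.052 -0.475 0.878
  outer loop
   vertex 3.2 0.7 3.2
   vertex 2.1 2.3 4.0
   vertex 0.1 0.3 2.8
  endloop
 endfacet
 facet normal 0.123 -0.992 0.035
  outer loop
   vertex 3.2 0.7 3.2
   vertex 0.1 0.3 2.8
   vertex 3.0 0.6 1.1
  endloop
 endfacet
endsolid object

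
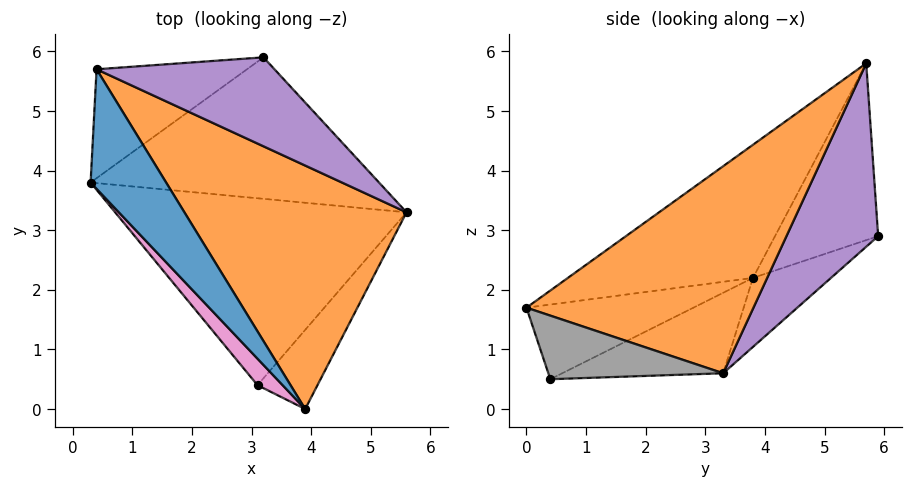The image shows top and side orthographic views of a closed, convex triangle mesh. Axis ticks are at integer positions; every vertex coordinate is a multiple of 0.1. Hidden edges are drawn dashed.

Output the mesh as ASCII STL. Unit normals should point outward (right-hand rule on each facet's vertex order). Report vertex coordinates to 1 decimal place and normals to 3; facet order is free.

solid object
 facet normal -0.650 -0.664 0.369
  outer loop
   vertex 0.4 5.7 5.8
   vertex 0.3 3.8 2.2
   vertex 3.9 0.0 1.7
  endloop
 endfacet
 facet normal 0.678 -0.107 0.727
  outer loop
   vertex 0.4 5.7 5.8
   vertex 3.9 0.0 1.7
   vertex 5.6 3.3 0.6
  endloop
 endfacet
 facet normal -0.196 0.542 -0.817
  outer loop
   vertex 3.2 5.9 2.9
   vertex 5.6 3.3 0.6
   vertex 0.3 3.8 2.2
  endloop
 endfacet
 facet normal -0.472 0.785 -0.401
  outer loop
   vertex 3.2 5.9 2.9
   vertex 0.3 3.8 2.2
   vertex 0.4 5.7 5.8
  endloop
 endfacet
 facet normal 0.717 0.047 0.696
  outer loop
   vertex 3.2 5.9 2.9
   vertex 0.4 5.7 5.8
   vertex 5.6 3.3 0.6
  endloop
 endfacet
 facet normal -0.257 0.254 -0.932
  outer loop
   vertex 3.1 0.4 0.5
   vertex 0.3 3.8 2.2
   vertex 5.6 3.3 0.6
  endloop
 endfacet
 facet normal -0.691 -0.685 0.232
  outer loop
   vertex 3.1 0.4 0.5
   vertex 3.9 0.0 1.7
   vertex 0.3 3.8 2.2
  endloop
 endfacet
 facet normal 0.623 -0.517 -0.587
  outer loop
   vertex 3.1 0.4 0.5
   vertex 5.6 3.3 0.6
   vertex 3.9 0.0 1.7
  endloop
 endfacet
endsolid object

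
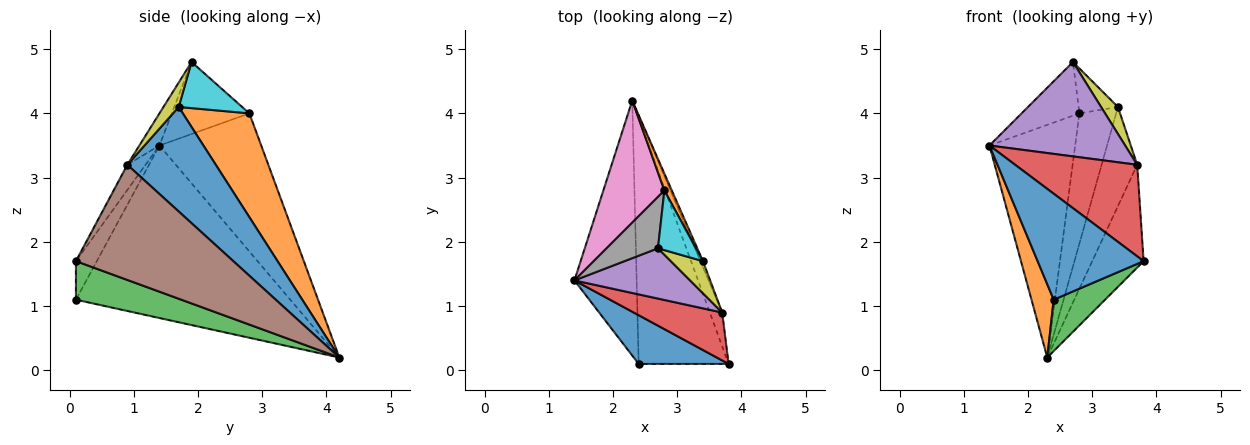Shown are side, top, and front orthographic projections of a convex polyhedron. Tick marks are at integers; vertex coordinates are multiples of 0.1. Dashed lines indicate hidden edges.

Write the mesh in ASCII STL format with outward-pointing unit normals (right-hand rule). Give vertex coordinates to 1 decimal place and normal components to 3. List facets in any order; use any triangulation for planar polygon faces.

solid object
 facet normal -0.176 -0.894 0.411
  outer loop
   vertex 2.4 0.1 1.1
   vertex 3.8 0.1 1.7
   vertex 1.4 1.4 3.5
  endloop
 endfacet
 facet normal -0.936 -0.097 -0.338
  outer loop
   vertex 2.4 0.1 1.1
   vertex 1.4 1.4 3.5
   vertex 2.3 4.2 0.2
  endloop
 endfacet
 facet normal 0.387 -0.189 -0.903
  outer loop
   vertex 2.4 0.1 1.1
   vertex 2.3 4.2 0.2
   vertex 3.8 0.1 1.7
  endloop
 endfacet
 facet normal -0.131 -0.878 0.460
  outer loop
   vertex 3.7 0.9 3.2
   vertex 1.4 1.4 3.5
   vertex 3.8 0.1 1.7
  endloop
 endfacet
 facet normal -0.129 -0.875 0.466
  outer loop
   vertex 3.7 0.9 3.2
   vertex 2.7 1.9 4.8
   vertex 1.4 1.4 3.5
  endloop
 endfacet
 facet normal 0.946 0.309 -0.102
  outer loop
   vertex 3.7 0.9 3.2
   vertex 3.8 0.1 1.7
   vertex 2.3 4.2 0.2
  endloop
 endfacet
 facet normal -0.725 0.610 0.320
  outer loop
   vertex 2.8 2.8 4.0
   vertex 2.3 4.2 0.2
   vertex 1.4 1.4 3.5
  endloop
 endfacet
 facet normal -0.696 0.519 0.497
  outer loop
   vertex 2.8 2.8 4.0
   vertex 1.4 1.4 3.5
   vertex 2.7 1.9 4.8
  endloop
 endfacet
 facet normal 0.503 -0.556 0.662
  outer loop
   vertex 3.4 1.7 4.1
   vertex 2.7 1.9 4.8
   vertex 3.7 0.9 3.2
  endloop
 endfacet
 facet normal 0.696 0.432 0.573
  outer loop
   vertex 3.4 1.7 4.1
   vertex 2.8 2.8 4.0
   vertex 2.7 1.9 4.8
  endloop
 endfacet
 facet normal 0.928 0.373 -0.022
  outer loop
   vertex 3.4 1.7 4.1
   vertex 3.7 0.9 3.2
   vertex 2.3 4.2 0.2
  endloop
 endfacet
 facet normal 0.874 0.482 0.063
  outer loop
   vertex 3.4 1.7 4.1
   vertex 2.3 4.2 0.2
   vertex 2.8 2.8 4.0
  endloop
 endfacet
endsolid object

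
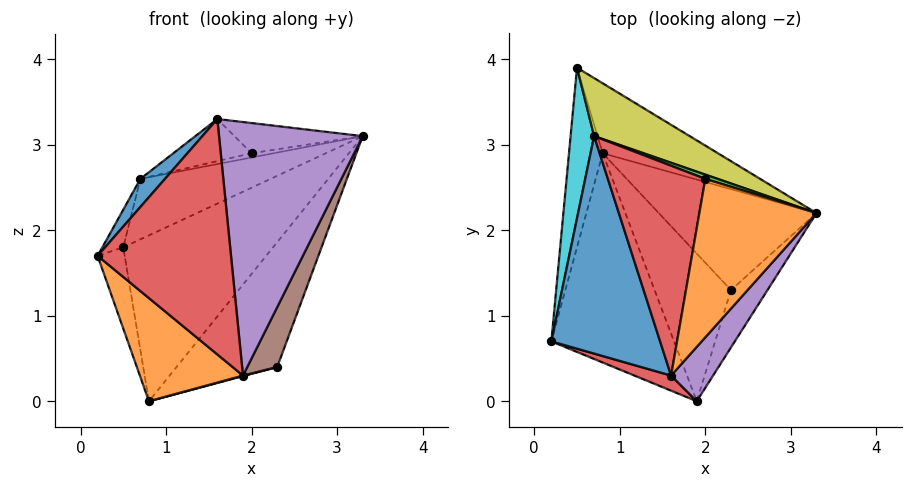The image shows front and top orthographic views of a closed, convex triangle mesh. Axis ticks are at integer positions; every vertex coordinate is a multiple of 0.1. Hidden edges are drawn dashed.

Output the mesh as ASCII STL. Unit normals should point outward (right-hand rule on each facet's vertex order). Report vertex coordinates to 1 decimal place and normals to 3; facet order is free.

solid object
 facet normal -0.971 0.098 -0.216
  outer loop
   vertex 0.8 2.9 0.0
   vertex 0.2 0.7 1.7
   vertex 0.5 3.9 1.8
  endloop
 endfacet
 facet normal -0.677 -0.325 -0.660
  outer loop
   vertex 0.8 2.9 0.0
   vertex 1.9 0.0 0.3
   vertex 0.2 0.7 1.7
  endloop
 endfacet
 facet normal 0.595 0.741 -0.312
  outer loop
   vertex 0.8 2.9 0.0
   vertex 0.5 3.9 1.8
   vertex 3.3 2.2 3.1
  endloop
 endfacet
 facet normal -0.337 -0.939 0.060
  outer loop
   vertex 1.6 0.3 3.3
   vertex 0.2 0.7 1.7
   vertex 1.9 0.0 0.3
  endloop
 endfacet
 facet normal 0.745 -0.652 0.140
  outer loop
   vertex 1.6 0.3 3.3
   vertex 1.9 0.0 0.3
   vertex 3.3 2.2 3.1
  endloop
 endfacet
 facet normal 0.929 -0.266 -0.255
  outer loop
   vertex 2.3 1.3 0.4
   vertex 3.3 2.2 3.1
   vertex 1.9 0.0 0.3
  endloop
 endfacet
 facet normal 0.706 0.551 -0.445
  outer loop
   vertex 2.3 1.3 0.4
   vertex 0.8 2.9 0.0
   vertex 3.3 2.2 3.1
  endloop
 endfacet
 facet normal 0.254 -0.004 -0.967
  outer loop
   vertex 2.3 1.3 0.4
   vertex 1.9 0.0 0.3
   vertex 0.8 2.9 0.0
  endloop
 endfacet
 facet normal 0.116 0.717 0.688
  outer loop
   vertex 0.7 3.1 2.6
   vertex 3.3 2.2 3.1
   vertex 0.5 3.9 1.8
  endloop
 endfacet
 facet normal -0.946 0.079 0.315
  outer loop
   vertex 0.7 3.1 2.6
   vertex 0.5 3.9 1.8
   vertex 0.2 0.7 1.7
  endloop
 endfacet
 facet normal -0.760 -0.083 0.644
  outer loop
   vertex 0.7 3.1 2.6
   vertex 0.2 0.7 1.7
   vertex 1.6 0.3 3.3
  endloop
 endfacet
 facet normal -0.093 0.186 0.978
  outer loop
   vertex 2.0 2.6 2.9
   vertex 1.6 0.3 3.3
   vertex 3.3 2.2 3.1
  endloop
 endfacet
 facet normal 0.108 0.703 0.703
  outer loop
   vertex 2.0 2.6 2.9
   vertex 3.3 2.2 3.1
   vertex 0.7 3.1 2.6
  endloop
 endfacet
 facet normal -0.149 0.195 0.970
  outer loop
   vertex 2.0 2.6 2.9
   vertex 0.7 3.1 2.6
   vertex 1.6 0.3 3.3
  endloop
 endfacet
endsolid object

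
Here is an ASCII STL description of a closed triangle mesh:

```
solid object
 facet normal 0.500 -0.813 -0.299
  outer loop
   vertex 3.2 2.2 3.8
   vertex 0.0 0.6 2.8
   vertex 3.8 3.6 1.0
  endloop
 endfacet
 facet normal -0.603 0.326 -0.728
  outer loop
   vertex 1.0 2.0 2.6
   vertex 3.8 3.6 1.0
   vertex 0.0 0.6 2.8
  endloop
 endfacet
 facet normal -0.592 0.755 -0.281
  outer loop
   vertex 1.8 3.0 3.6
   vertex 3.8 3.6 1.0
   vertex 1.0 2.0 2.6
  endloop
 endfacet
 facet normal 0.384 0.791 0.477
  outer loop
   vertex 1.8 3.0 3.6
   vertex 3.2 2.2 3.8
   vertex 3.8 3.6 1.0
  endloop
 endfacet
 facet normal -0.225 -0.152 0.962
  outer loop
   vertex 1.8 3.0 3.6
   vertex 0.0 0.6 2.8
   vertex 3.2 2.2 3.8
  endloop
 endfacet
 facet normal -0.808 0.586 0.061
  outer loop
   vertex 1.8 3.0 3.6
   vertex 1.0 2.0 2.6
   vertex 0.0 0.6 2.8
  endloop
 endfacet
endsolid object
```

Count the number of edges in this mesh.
9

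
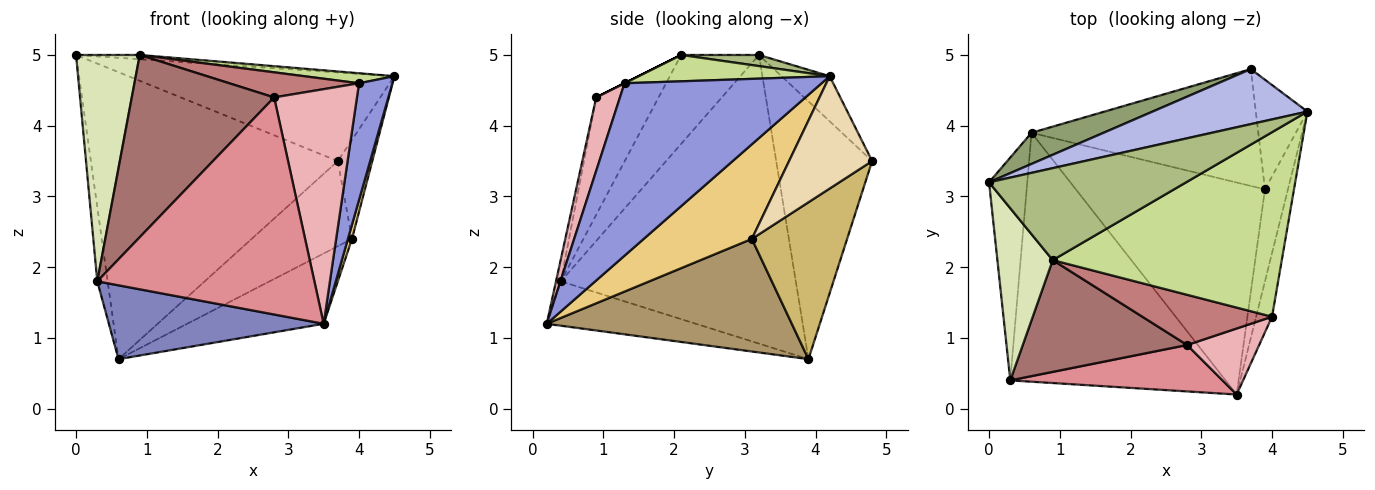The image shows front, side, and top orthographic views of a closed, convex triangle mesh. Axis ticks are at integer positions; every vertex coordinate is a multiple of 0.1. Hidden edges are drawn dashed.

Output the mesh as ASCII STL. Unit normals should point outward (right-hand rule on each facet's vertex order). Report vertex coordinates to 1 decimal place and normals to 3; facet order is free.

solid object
 facet normal -0.990 0.044 -0.131
  outer loop
   vertex 0.3 0.4 1.8
   vertex 0.0 3.2 5.0
   vertex 0.6 3.9 0.7
  endloop
 endfacet
 facet normal -0.194 -0.279 -0.941
  outer loop
   vertex 0.3 0.4 1.8
   vertex 0.6 3.9 0.7
   vertex 3.5 0.2 1.2
  endloop
 endfacet
 facet normal 0.982 -0.166 -0.091
  outer loop
   vertex 4.0 1.3 4.6
   vertex 3.5 0.2 1.2
   vertex 4.5 4.2 4.7
  endloop
 endfacet
 facet normal -0.152 0.840 0.521
  outer loop
   vertex 3.7 4.8 3.5
   vertex 0.0 3.2 5.0
   vertex 4.5 4.2 4.7
  endloop
 endfacet
 facet normal -0.360 0.927 0.101
  outer loop
   vertex 3.7 4.8 3.5
   vertex 0.6 3.9 0.7
   vertex 0.0 3.2 5.0
  endloop
 endfacet
 facet normal 0.056 0.046 0.997
  outer loop
   vertex 0.9 2.1 5.0
   vertex 4.5 4.2 4.7
   vertex 0.0 3.2 5.0
  endloop
 endfacet
 facet normal 0.114 -0.054 0.992
  outer loop
   vertex 0.9 2.1 5.0
   vertex 4.0 1.3 4.6
   vertex 4.5 4.2 4.7
  endloop
 endfacet
 facet normal -0.697 -0.571 0.434
  outer loop
   vertex 0.9 2.1 5.0
   vertex 0.0 3.2 5.0
   vertex 0.3 0.4 1.8
  endloop
 endfacet
 facet normal 0.492 0.274 -0.826
  outer loop
   vertex 3.9 3.1 2.4
   vertex 3.5 0.2 1.2
   vertex 0.6 3.9 0.7
  endloop
 endfacet
 facet normal 0.488 0.514 -0.705
  outer loop
   vertex 3.9 3.1 2.4
   vertex 0.6 3.9 0.7
   vertex 3.7 4.8 3.5
  endloop
 endfacet
 facet normal 0.971 -0.036 -0.236
  outer loop
   vertex 3.9 3.1 2.4
   vertex 4.5 4.2 4.7
   vertex 3.5 0.2 1.2
  endloop
 endfacet
 facet normal 0.850 0.353 -0.391
  outer loop
   vertex 3.9 3.1 2.4
   vertex 3.7 4.8 3.5
   vertex 4.5 4.2 4.7
  endloop
 endfacet
 facet normal -0.350 -0.799 0.490
  outer loop
   vertex 2.8 0.9 4.4
   vertex 0.9 2.1 5.0
   vertex 0.3 0.4 1.8
  endloop
 endfacet
 facet normal 0.000 -0.447 0.894
  outer loop
   vertex 2.8 0.9 4.4
   vertex 4.0 1.3 4.6
   vertex 0.9 2.1 5.0
  endloop
 endfacet
 facet normal -0.022 -0.978 0.209
  outer loop
   vertex 2.8 0.9 4.4
   vertex 0.3 0.4 1.8
   vertex 3.5 0.2 1.2
  endloop
 endfacet
 facet normal 0.266 -0.928 0.261
  outer loop
   vertex 2.8 0.9 4.4
   vertex 3.5 0.2 1.2
   vertex 4.0 1.3 4.6
  endloop
 endfacet
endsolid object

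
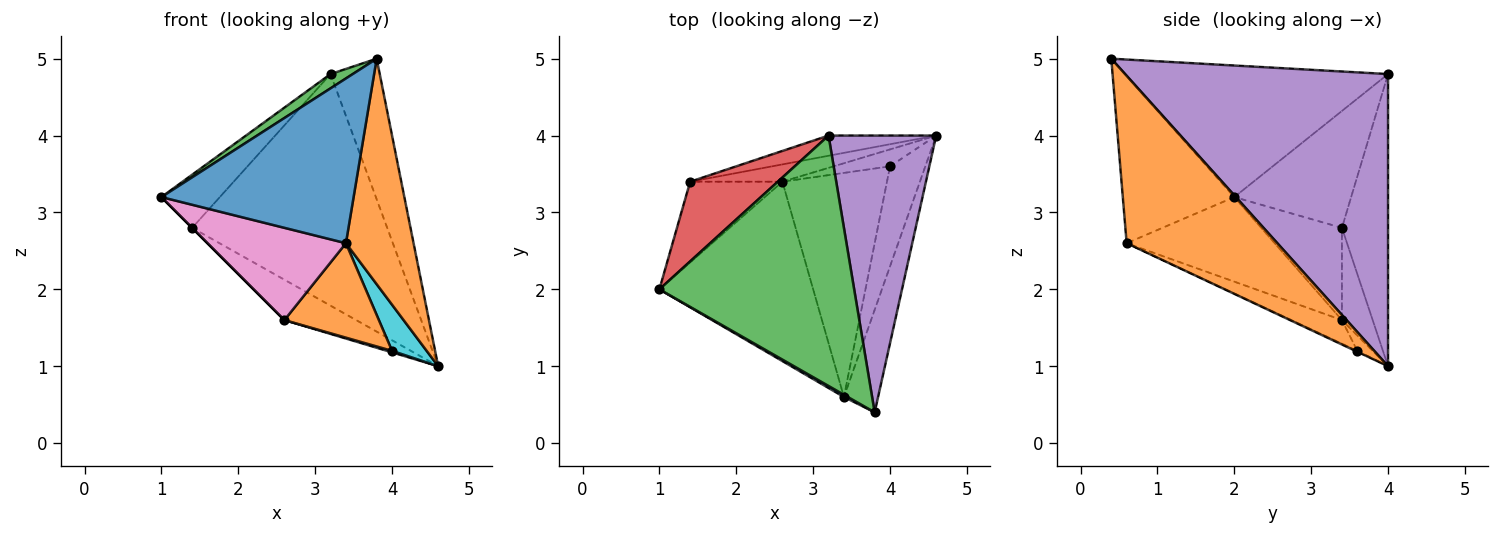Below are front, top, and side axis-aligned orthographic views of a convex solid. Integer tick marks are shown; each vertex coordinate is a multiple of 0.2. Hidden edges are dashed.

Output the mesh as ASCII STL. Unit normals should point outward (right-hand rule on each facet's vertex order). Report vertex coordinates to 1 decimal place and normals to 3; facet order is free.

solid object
 facet normal -0.502 -0.865 0.012
  outer loop
   vertex 3.4 0.6 2.6
   vertex 3.8 0.4 5.0
   vertex 1.0 2.0 3.2
  endloop
 endfacet
 facet normal 0.897 -0.403 -0.183
  outer loop
   vertex 3.4 0.6 2.6
   vertex 4.6 4.0 1.0
   vertex 3.8 0.4 5.0
  endloop
 endfacet
 facet normal -0.559 -0.047 0.828
  outer loop
   vertex 3.2 4.0 4.8
   vertex 1.0 2.0 3.2
   vertex 3.8 0.4 5.0
  endloop
 endfacet
 facet normal -0.743 0.371 0.557
  outer loop
   vertex 3.2 4.0 4.8
   vertex 1.4 3.4 2.8
   vertex 1.0 2.0 3.2
  endloop
 endfacet
 facet normal 0.924 0.173 0.340
  outer loop
   vertex 3.2 4.0 4.8
   vertex 3.8 0.4 5.0
   vertex 4.6 4.0 1.0
  endloop
 endfacet
 facet normal -0.229 0.970 -0.084
  outer loop
   vertex 3.2 4.0 4.8
   vertex 4.6 4.0 1.0
   vertex 1.4 3.4 2.8
  endloop
 endfacet
 facet normal -0.439 -0.411 -0.799
  outer loop
   vertex 2.6 3.4 1.6
   vertex 3.4 0.6 2.6
   vertex 1.0 2.0 3.2
  endloop
 endfacet
 facet normal -0.707 0.000 -0.707
  outer loop
   vertex 2.6 3.4 1.6
   vertex 1.0 2.0 3.2
   vertex 1.4 3.4 2.8
  endloop
 endfacet
 facet normal -0.367 0.855 -0.367
  outer loop
   vertex 2.6 3.4 1.6
   vertex 1.4 3.4 2.8
   vertex 4.6 4.0 1.0
  endloop
 endfacet
 facet normal -0.023 -0.419 -0.908
  outer loop
   vertex 4.0 3.6 1.2
   vertex 4.6 4.0 1.0
   vertex 3.4 0.6 2.6
  endloop
 endfacet
 facet normal -0.262 -0.087 -0.961
  outer loop
   vertex 4.0 3.6 1.2
   vertex 2.6 3.4 1.6
   vertex 4.6 4.0 1.0
  endloop
 endfacet
 facet normal -0.203 -0.380 -0.902
  outer loop
   vertex 4.0 3.6 1.2
   vertex 3.4 0.6 2.6
   vertex 2.6 3.4 1.6
  endloop
 endfacet
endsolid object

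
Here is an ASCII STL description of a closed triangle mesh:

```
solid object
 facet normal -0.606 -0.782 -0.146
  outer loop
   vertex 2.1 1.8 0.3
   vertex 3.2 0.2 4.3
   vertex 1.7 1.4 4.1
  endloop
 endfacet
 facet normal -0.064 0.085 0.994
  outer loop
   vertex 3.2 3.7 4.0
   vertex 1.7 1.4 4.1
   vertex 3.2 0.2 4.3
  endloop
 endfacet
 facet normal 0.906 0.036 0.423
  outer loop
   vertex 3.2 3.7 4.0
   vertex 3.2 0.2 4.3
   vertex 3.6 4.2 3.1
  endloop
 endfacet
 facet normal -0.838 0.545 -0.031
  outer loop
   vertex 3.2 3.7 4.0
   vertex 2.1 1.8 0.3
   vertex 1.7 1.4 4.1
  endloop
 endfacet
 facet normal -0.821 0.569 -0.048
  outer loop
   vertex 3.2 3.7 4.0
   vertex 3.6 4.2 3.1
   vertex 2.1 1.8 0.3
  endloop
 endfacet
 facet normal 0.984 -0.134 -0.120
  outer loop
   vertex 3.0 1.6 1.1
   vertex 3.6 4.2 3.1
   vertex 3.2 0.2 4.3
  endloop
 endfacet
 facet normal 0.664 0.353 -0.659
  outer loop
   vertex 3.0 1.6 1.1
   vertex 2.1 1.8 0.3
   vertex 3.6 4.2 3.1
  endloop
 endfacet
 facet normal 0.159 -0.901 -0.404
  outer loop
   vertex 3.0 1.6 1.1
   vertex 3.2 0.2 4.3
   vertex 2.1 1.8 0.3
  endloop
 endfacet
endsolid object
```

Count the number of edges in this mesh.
12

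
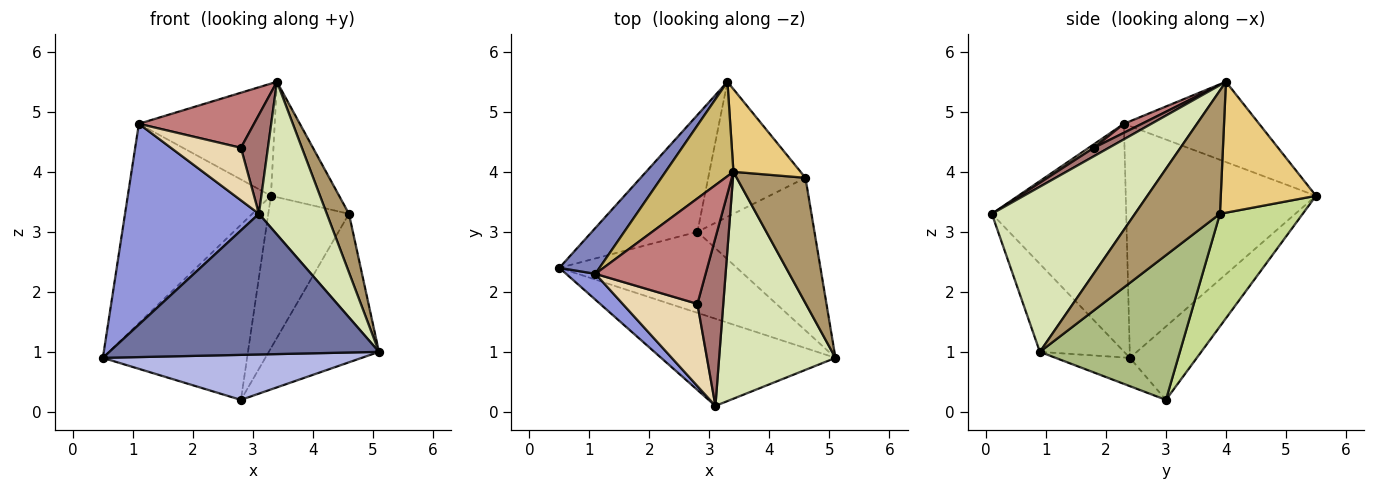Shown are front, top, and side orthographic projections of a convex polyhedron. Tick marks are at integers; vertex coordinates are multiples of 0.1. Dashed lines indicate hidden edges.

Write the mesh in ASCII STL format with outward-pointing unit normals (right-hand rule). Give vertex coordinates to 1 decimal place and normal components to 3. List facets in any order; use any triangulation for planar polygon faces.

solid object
 facet normal -0.257 -0.822 -0.509
  outer loop
   vertex 3.1 0.1 3.3
   vertex 0.5 2.4 0.9
   vertex 5.1 0.9 1.0
  endloop
 endfacet
 facet normal -0.792 0.596 0.137
  outer loop
   vertex 1.1 2.3 4.8
   vertex 3.3 5.5 3.6
   vertex 0.5 2.4 0.9
  endloop
 endfacet
 facet normal -0.705 -0.703 0.091
  outer loop
   vertex 1.1 2.3 4.8
   vertex 0.5 2.4 0.9
   vertex 3.1 0.1 3.3
  endloop
 endfacet
 facet normal -0.138 -0.481 -0.866
  outer loop
   vertex 2.8 3.0 0.2
   vertex 5.1 0.9 1.0
   vertex 0.5 2.4 0.9
  endloop
 endfacet
 facet normal -0.360 0.776 -0.518
  outer loop
   vertex 2.8 3.0 0.2
   vertex 0.5 2.4 0.9
   vertex 3.3 5.5 3.6
  endloop
 endfacet
 facet normal 0.663 0.522 -0.537
  outer loop
   vertex 4.6 3.9 3.3
   vertex 5.1 0.9 1.0
   vertex 2.8 3.0 0.2
  endloop
 endfacet
 facet normal 0.609 0.594 -0.526
  outer loop
   vertex 4.6 3.9 3.3
   vertex 2.8 3.0 0.2
   vertex 3.3 5.5 3.6
  endloop
 endfacet
 facet normal 0.762 -0.362 0.537
  outer loop
   vertex 3.4 4.0 5.5
   vertex 3.1 0.1 3.3
   vertex 5.1 0.9 1.0
  endloop
 endfacet
 facet normal 0.852 -0.222 0.475
  outer loop
   vertex 3.4 4.0 5.5
   vertex 5.1 0.9 1.0
   vertex 4.6 3.9 3.3
  endloop
 endfacet
 facet normal -0.606 0.609 0.512
  outer loop
   vertex 3.4 4.0 5.5
   vertex 3.3 5.5 3.6
   vertex 1.1 2.3 4.8
  endloop
 endfacet
 facet normal 0.750 0.537 0.385
  outer loop
   vertex 3.4 4.0 5.5
   vertex 4.6 3.9 3.3
   vertex 3.3 5.5 3.6
  endloop
 endfacet
 facet normal 0.040 -0.538 0.842
  outer loop
   vertex 2.8 1.8 4.4
   vertex 1.1 2.3 4.8
   vertex 3.1 0.1 3.3
  endloop
 endfacet
 facet normal 0.271 -0.489 0.829
  outer loop
   vertex 2.8 1.8 4.4
   vertex 3.1 0.1 3.3
   vertex 3.4 4.0 5.5
  endloop
 endfacet
 facet normal 0.072 -0.462 0.884
  outer loop
   vertex 2.8 1.8 4.4
   vertex 3.4 4.0 5.5
   vertex 1.1 2.3 4.8
  endloop
 endfacet
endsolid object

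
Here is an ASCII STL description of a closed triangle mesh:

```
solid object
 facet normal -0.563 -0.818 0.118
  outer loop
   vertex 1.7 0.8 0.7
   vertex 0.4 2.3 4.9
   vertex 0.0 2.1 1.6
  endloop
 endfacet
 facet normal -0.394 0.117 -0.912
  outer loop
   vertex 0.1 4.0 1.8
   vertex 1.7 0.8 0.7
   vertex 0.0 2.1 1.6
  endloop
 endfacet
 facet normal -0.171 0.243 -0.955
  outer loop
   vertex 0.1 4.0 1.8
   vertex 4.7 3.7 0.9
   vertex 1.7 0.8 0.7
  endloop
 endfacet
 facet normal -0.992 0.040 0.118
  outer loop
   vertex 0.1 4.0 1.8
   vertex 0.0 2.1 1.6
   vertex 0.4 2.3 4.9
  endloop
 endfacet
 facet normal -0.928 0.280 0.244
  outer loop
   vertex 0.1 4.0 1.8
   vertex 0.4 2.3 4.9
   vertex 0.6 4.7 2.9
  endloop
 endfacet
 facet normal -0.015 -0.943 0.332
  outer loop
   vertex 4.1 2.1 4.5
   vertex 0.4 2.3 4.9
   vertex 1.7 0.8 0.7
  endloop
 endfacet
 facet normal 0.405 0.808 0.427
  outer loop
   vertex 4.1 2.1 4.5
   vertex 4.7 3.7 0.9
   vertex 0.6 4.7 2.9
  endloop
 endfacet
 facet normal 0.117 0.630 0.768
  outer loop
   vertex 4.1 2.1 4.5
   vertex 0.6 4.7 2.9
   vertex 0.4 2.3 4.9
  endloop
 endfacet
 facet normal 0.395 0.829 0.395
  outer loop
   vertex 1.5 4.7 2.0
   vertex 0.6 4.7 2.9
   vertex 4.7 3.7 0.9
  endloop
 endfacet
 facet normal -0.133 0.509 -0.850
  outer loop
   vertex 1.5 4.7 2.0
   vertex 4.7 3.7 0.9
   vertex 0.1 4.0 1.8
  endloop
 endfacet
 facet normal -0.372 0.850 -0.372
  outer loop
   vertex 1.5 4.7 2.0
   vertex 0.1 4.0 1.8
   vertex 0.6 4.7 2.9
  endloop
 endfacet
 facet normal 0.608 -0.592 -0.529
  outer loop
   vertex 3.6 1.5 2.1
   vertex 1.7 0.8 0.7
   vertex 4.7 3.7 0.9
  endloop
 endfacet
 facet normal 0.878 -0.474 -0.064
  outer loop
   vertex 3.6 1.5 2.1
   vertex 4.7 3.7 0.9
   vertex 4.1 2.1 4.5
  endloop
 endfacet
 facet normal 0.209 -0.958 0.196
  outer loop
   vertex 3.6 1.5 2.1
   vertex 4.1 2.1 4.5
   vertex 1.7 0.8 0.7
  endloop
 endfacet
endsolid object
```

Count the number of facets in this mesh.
14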